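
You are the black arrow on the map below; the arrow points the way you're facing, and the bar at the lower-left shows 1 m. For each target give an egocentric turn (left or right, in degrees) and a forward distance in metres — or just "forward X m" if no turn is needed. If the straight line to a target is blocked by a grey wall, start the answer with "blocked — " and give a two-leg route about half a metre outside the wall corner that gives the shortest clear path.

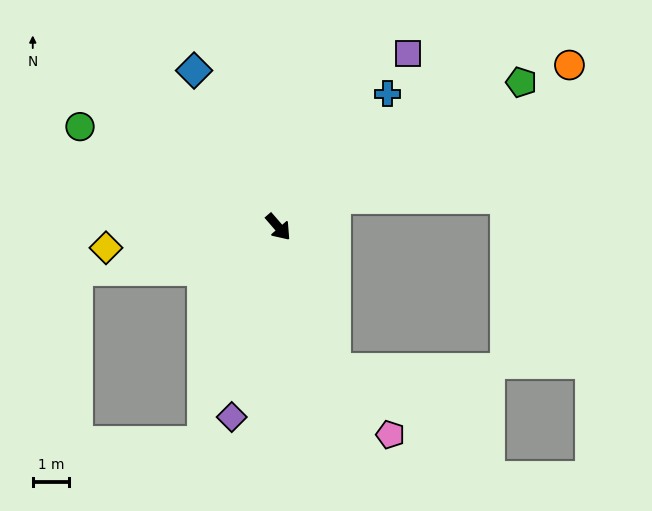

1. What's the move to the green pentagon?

turn left 80°, forward 7.8 m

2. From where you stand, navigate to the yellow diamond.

turn right 124°, forward 4.8 m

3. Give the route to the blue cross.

turn left 100°, forward 4.7 m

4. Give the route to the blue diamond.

turn left 167°, forward 4.9 m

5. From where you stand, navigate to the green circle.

turn right 158°, forward 6.1 m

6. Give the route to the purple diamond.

turn right 55°, forward 5.4 m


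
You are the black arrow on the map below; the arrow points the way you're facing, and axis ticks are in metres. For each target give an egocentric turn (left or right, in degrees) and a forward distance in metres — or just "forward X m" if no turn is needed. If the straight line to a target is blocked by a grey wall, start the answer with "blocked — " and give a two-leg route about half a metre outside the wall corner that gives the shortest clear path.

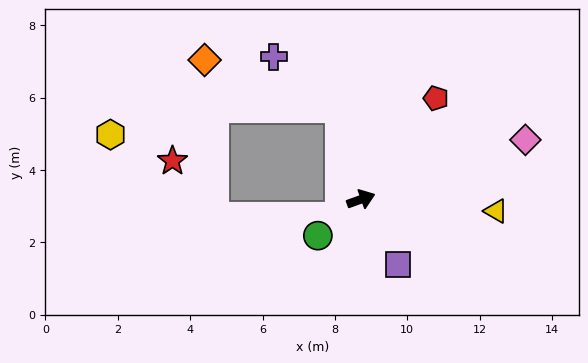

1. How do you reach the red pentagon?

turn left 34°, forward 3.5 m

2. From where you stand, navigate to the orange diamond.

blocked — turn left 83°, forward 2.6 m, then turn left 58°, forward 4.0 m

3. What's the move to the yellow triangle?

turn right 25°, forward 3.7 m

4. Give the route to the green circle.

turn right 160°, forward 1.6 m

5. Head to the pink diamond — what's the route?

forward 4.8 m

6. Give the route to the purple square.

turn right 80°, forward 2.1 m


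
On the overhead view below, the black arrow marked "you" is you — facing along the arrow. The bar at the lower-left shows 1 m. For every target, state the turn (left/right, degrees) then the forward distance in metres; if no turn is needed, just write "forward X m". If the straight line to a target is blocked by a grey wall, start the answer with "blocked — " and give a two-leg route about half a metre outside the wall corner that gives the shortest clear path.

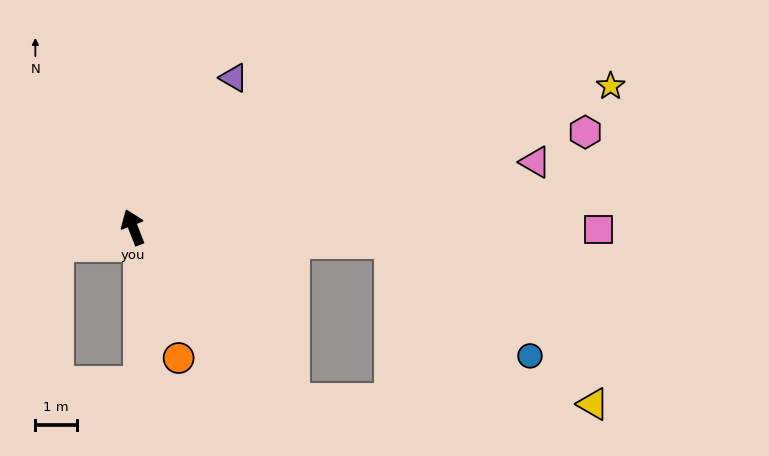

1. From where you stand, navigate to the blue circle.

blocked — turn right 114°, forward 6.3 m, then turn right 37°, forward 4.4 m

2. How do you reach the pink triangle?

turn right 102°, forward 9.9 m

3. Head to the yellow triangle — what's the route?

blocked — turn right 159°, forward 5.7 m, then turn left 47°, forward 7.3 m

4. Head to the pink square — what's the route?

turn right 112°, forward 11.3 m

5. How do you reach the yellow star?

turn right 95°, forward 12.1 m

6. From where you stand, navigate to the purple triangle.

turn right 55°, forward 4.4 m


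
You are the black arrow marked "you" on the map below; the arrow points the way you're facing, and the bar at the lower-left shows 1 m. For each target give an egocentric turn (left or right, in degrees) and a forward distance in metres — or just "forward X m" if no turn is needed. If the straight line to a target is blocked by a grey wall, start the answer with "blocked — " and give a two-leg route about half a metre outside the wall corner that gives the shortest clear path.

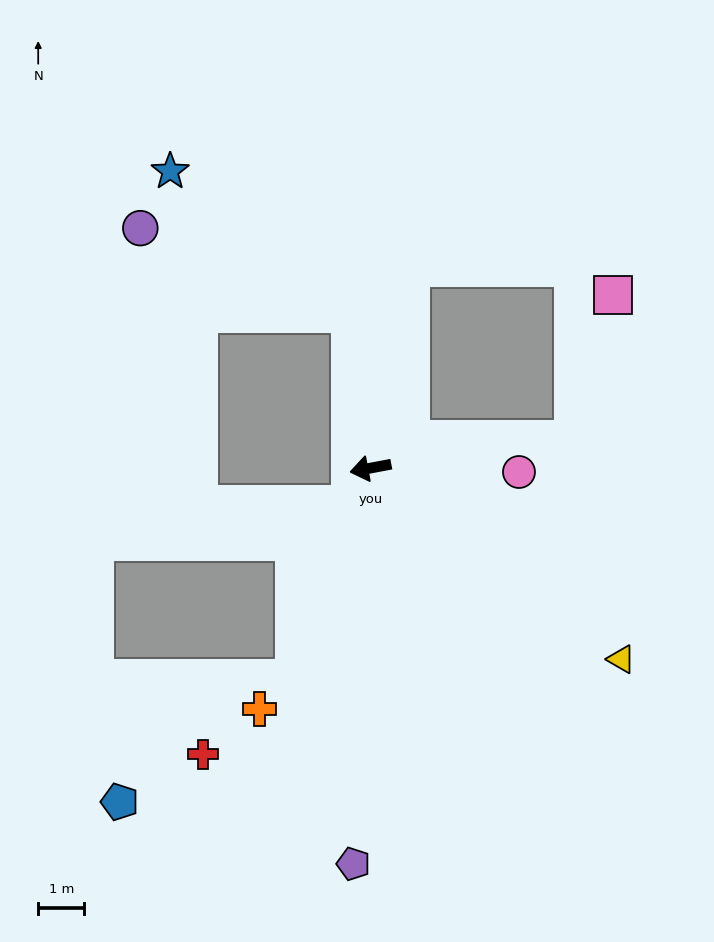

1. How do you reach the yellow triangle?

turn left 132°, forward 6.8 m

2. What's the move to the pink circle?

turn left 168°, forward 3.2 m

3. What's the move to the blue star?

blocked — turn right 94°, forward 3.4 m, then turn left 45°, forward 5.0 m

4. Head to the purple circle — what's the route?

blocked — turn right 94°, forward 3.4 m, then turn left 61°, forward 4.9 m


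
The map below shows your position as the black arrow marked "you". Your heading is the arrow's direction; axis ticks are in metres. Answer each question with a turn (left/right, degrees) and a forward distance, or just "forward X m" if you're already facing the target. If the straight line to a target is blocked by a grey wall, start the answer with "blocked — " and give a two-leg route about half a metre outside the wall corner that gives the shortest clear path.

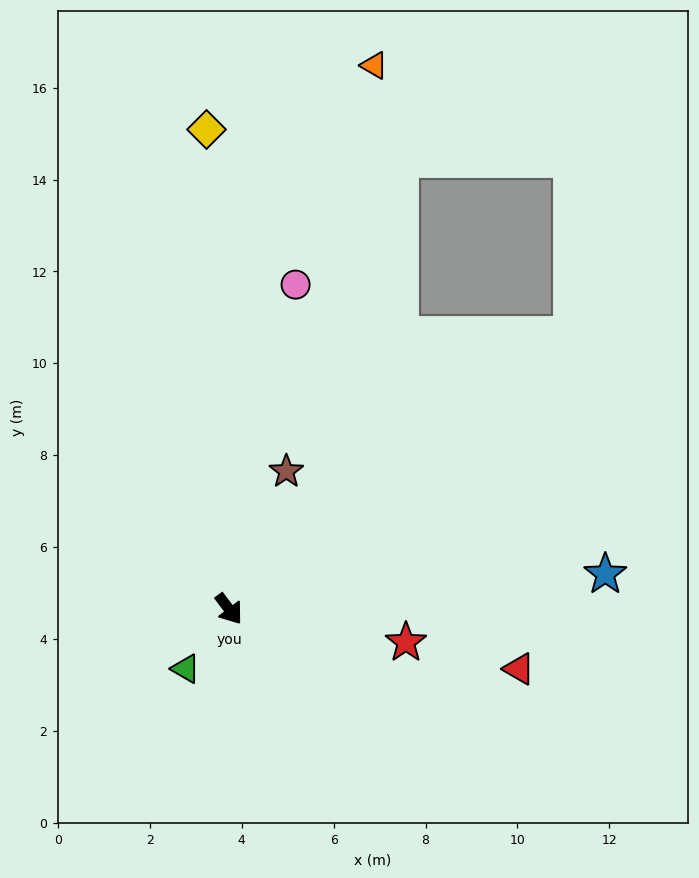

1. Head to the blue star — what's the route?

turn left 58°, forward 8.2 m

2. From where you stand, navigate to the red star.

turn left 42°, forward 3.9 m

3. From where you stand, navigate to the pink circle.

turn left 131°, forward 7.2 m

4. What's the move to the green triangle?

turn right 73°, forward 1.6 m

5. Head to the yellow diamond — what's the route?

turn left 146°, forward 10.5 m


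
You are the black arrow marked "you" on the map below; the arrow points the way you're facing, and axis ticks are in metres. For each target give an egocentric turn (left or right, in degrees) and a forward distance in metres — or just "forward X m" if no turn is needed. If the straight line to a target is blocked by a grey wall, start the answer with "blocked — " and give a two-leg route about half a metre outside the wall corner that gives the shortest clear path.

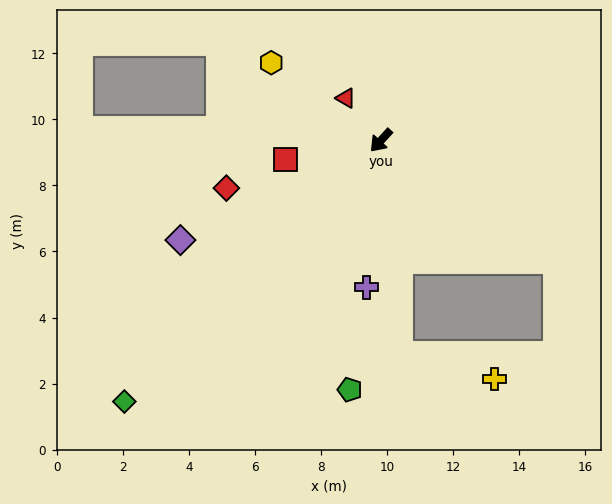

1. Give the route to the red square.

turn right 36°, forward 3.0 m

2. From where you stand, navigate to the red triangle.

turn right 98°, forward 1.7 m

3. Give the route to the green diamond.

turn right 2°, forward 11.1 m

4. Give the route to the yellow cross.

blocked — turn left 47°, forward 6.5 m, then turn left 72°, forward 3.0 m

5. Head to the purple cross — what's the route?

turn left 37°, forward 4.5 m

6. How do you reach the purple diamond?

turn right 21°, forward 6.8 m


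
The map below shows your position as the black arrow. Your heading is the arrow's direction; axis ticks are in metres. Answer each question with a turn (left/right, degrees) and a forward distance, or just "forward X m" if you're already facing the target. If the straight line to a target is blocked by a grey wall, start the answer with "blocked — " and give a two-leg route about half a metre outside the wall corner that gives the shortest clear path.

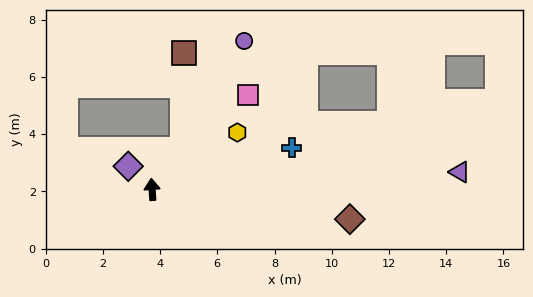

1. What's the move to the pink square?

turn right 50°, forward 4.7 m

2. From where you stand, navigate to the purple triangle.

turn right 91°, forward 10.8 m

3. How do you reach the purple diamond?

turn left 42°, forward 1.2 m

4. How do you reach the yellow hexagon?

turn right 60°, forward 3.6 m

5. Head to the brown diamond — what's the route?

turn right 103°, forward 7.0 m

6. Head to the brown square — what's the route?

blocked — turn right 41°, forward 1.7 m, then turn left 35°, forward 3.4 m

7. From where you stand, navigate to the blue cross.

turn right 78°, forward 5.1 m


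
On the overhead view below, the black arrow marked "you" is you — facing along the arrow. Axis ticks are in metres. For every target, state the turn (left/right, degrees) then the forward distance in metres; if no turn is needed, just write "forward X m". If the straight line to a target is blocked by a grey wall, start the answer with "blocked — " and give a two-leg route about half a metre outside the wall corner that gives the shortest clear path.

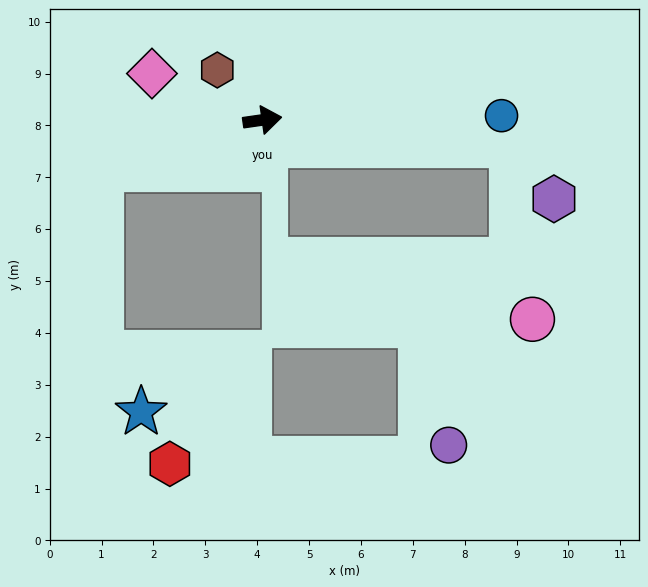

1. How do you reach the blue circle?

turn right 7°, forward 4.6 m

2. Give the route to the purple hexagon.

blocked — turn right 14°, forward 4.8 m, then turn right 46°, forward 1.3 m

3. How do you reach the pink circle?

blocked — turn right 14°, forward 4.8 m, then turn right 77°, forward 3.4 m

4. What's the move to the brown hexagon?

turn left 124°, forward 1.3 m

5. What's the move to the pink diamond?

turn left 149°, forward 2.3 m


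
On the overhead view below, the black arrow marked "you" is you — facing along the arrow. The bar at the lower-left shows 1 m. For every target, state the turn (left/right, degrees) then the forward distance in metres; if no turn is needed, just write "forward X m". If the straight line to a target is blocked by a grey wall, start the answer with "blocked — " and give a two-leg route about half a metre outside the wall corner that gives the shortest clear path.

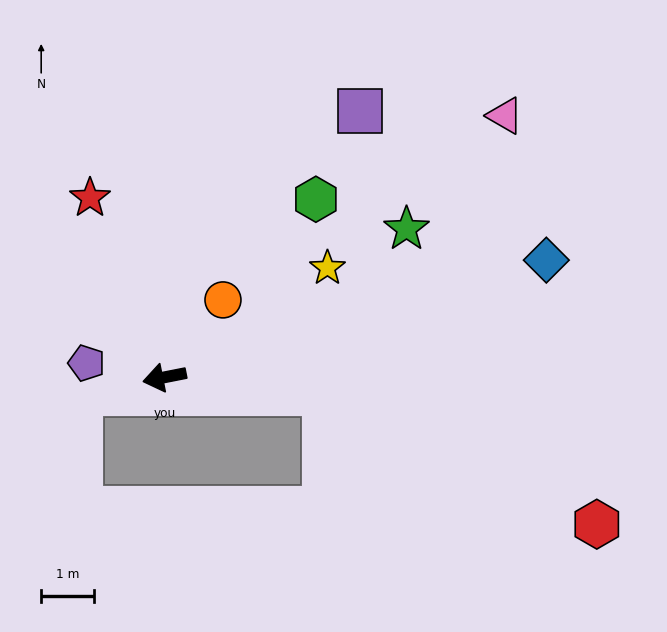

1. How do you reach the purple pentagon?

turn right 21°, forward 1.5 m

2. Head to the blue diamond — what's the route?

turn right 174°, forward 7.6 m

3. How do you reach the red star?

turn right 79°, forward 3.7 m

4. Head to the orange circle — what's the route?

turn right 138°, forward 1.9 m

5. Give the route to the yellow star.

turn right 157°, forward 3.7 m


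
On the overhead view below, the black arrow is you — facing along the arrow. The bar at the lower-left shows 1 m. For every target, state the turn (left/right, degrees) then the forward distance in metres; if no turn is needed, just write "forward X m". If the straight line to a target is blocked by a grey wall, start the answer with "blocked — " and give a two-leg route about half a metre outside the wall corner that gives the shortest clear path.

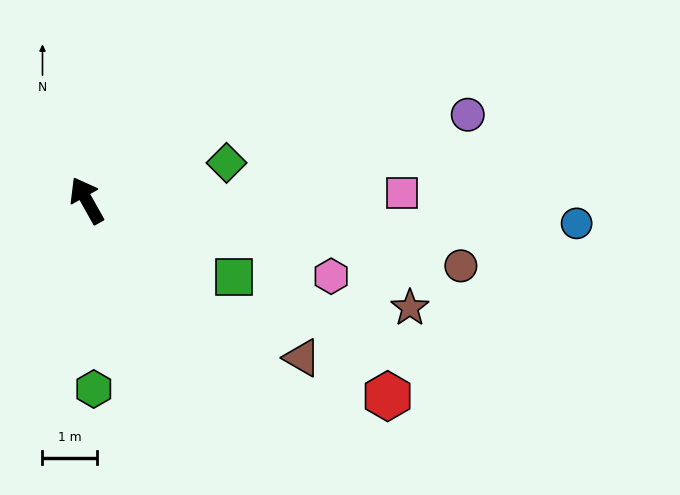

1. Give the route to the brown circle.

turn right 129°, forward 7.0 m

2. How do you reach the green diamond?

turn right 104°, forward 2.7 m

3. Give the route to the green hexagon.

turn left 153°, forward 3.5 m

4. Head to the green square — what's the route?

turn right 147°, forward 3.1 m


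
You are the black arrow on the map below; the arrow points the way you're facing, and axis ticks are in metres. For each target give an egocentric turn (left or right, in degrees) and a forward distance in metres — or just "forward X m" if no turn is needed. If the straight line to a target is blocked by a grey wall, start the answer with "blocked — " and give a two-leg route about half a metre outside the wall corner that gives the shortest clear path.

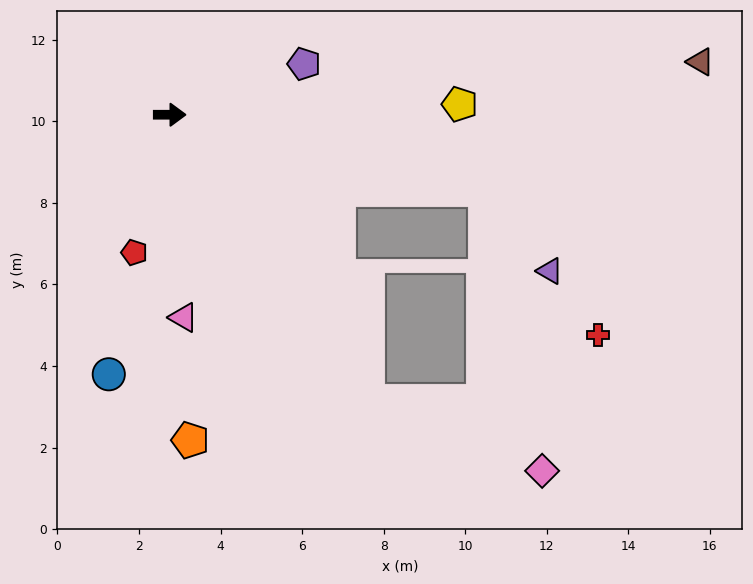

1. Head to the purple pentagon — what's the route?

turn left 21°, forward 3.5 m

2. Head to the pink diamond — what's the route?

blocked — turn right 55°, forward 8.5 m, then turn left 33°, forward 4.6 m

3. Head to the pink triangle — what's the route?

turn right 86°, forward 5.0 m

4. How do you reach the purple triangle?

blocked — turn right 13°, forward 7.9 m, then turn right 39°, forward 2.5 m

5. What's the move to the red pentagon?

turn right 104°, forward 3.5 m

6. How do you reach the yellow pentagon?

turn left 2°, forward 7.1 m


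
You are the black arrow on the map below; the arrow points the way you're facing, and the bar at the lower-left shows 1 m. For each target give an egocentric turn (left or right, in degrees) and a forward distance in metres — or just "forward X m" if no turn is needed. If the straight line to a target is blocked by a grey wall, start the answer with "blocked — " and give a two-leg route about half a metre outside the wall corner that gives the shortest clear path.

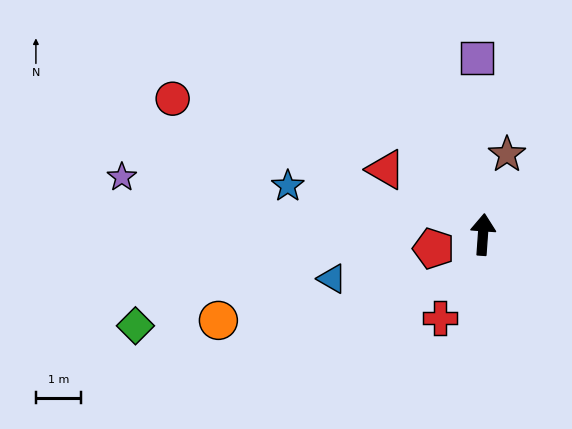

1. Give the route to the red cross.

turn left 157°, forward 2.1 m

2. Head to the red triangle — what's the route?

turn left 60°, forward 2.6 m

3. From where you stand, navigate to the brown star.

turn right 13°, forward 1.9 m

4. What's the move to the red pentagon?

turn left 110°, forward 1.1 m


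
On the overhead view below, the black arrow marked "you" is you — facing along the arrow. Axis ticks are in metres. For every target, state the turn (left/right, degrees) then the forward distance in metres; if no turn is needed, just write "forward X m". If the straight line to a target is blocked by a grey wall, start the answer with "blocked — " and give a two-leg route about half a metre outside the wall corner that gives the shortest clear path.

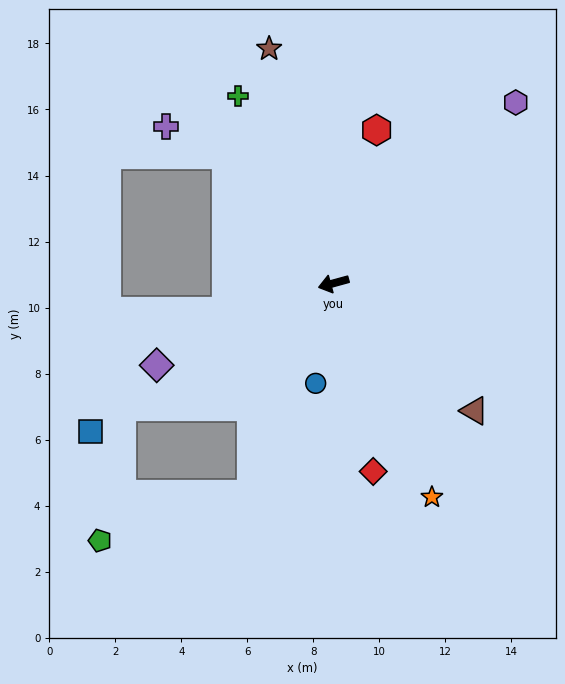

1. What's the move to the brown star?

turn right 90°, forward 7.4 m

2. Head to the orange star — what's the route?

turn left 99°, forward 7.1 m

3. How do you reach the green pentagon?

blocked — turn left 53°, forward 6.8 m, then turn right 51°, forward 4.8 m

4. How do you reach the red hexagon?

turn right 121°, forward 4.8 m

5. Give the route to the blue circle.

turn left 65°, forward 3.1 m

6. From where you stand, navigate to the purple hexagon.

turn right 151°, forward 7.8 m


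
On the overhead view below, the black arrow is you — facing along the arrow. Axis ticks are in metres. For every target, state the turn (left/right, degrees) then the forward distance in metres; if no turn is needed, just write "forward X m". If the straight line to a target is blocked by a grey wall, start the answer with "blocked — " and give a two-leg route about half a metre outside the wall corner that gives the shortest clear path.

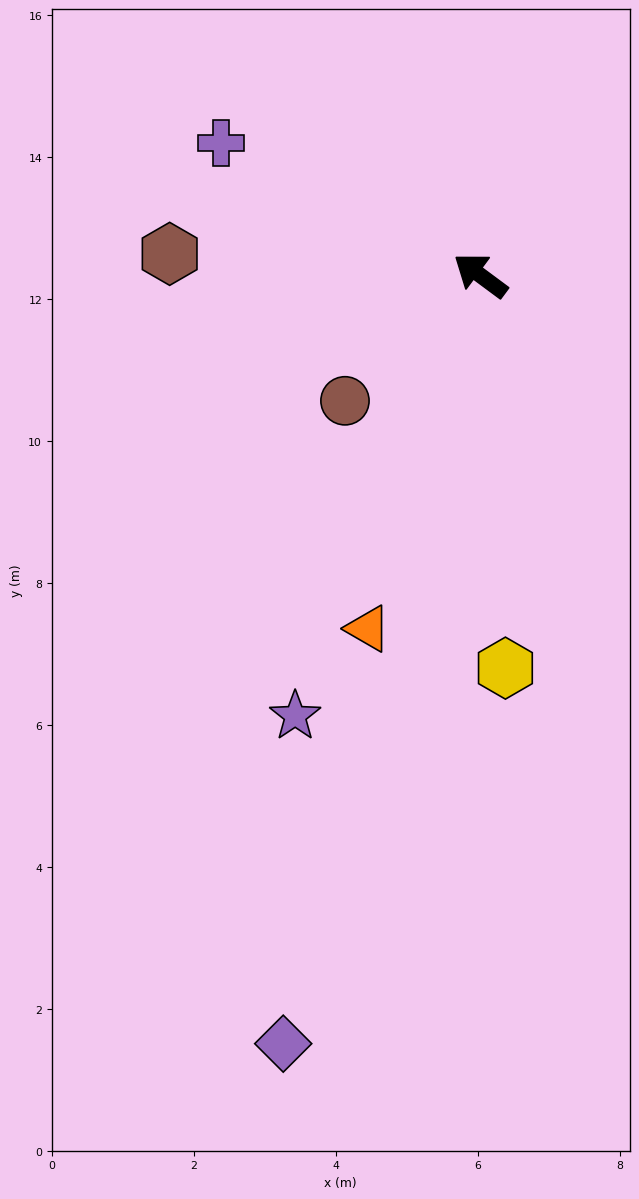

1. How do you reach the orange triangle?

turn left 109°, forward 5.2 m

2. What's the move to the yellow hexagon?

turn left 130°, forward 5.5 m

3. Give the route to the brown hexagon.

turn left 33°, forward 4.4 m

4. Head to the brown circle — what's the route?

turn left 79°, forward 2.6 m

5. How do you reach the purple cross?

turn left 10°, forward 4.1 m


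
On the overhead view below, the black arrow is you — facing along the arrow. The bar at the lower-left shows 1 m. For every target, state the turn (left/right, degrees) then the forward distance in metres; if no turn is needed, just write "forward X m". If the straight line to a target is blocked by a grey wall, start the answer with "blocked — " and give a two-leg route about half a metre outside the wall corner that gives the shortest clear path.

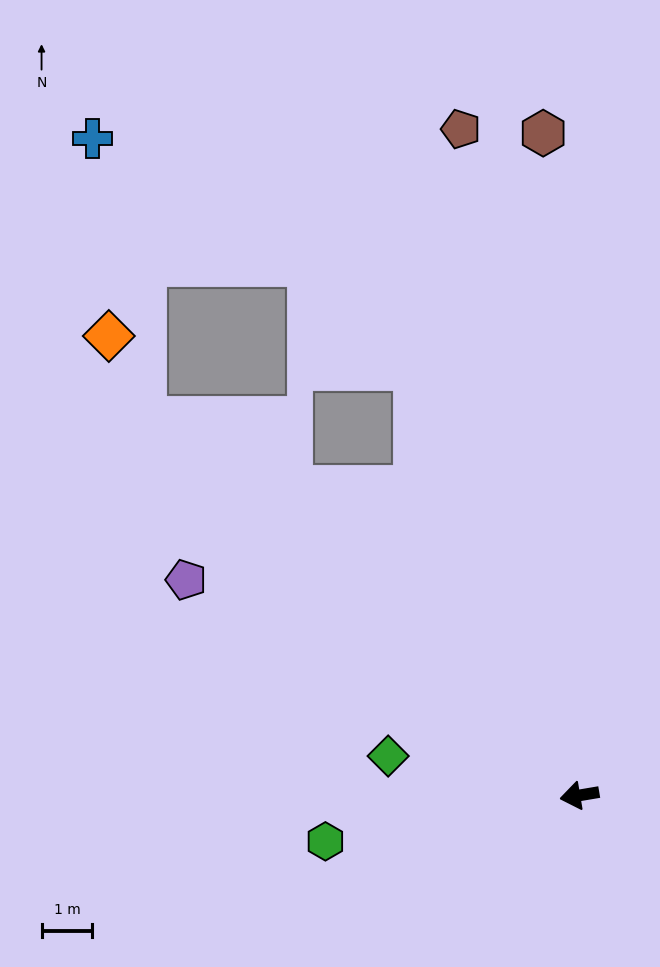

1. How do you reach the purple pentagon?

turn right 38°, forward 8.8 m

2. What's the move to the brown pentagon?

turn right 89°, forward 13.3 m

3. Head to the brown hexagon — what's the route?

turn right 96°, forward 13.1 m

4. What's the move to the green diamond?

turn right 21°, forward 3.8 m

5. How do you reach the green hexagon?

forward 5.1 m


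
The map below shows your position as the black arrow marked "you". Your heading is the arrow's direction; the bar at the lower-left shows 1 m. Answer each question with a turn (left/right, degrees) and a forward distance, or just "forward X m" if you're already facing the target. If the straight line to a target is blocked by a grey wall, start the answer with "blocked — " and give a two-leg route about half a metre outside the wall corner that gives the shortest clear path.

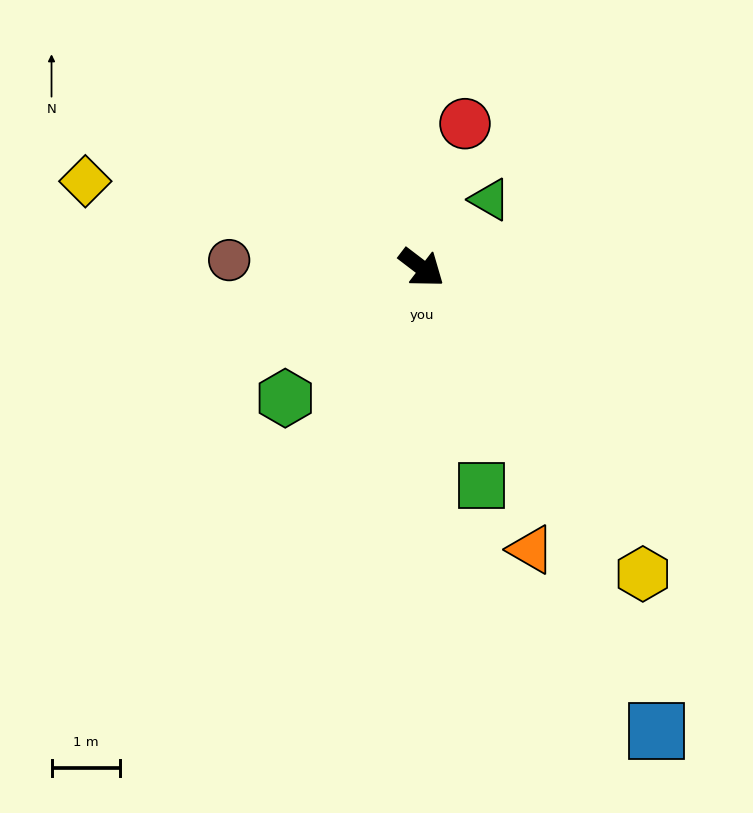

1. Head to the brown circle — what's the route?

turn right 145°, forward 2.8 m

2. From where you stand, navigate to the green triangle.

turn left 82°, forward 1.4 m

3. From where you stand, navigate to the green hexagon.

turn right 99°, forward 2.8 m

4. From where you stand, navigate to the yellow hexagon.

turn right 17°, forward 5.5 m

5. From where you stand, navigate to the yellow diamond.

turn right 157°, forward 5.1 m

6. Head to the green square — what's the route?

turn right 37°, forward 3.3 m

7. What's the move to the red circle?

turn left 111°, forward 2.2 m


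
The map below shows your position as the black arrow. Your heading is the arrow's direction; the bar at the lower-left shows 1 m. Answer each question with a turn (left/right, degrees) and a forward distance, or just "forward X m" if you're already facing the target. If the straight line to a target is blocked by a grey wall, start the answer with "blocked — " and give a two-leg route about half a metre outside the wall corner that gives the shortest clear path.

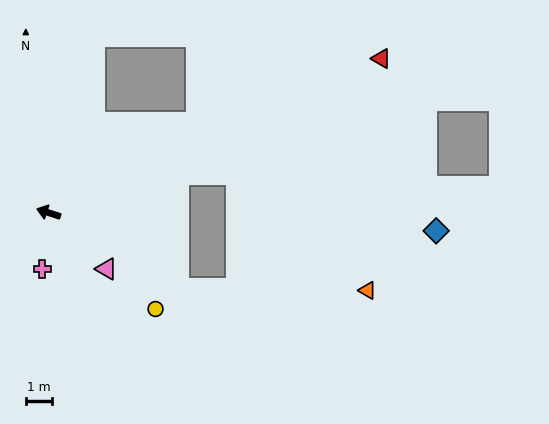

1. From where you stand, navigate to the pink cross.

turn left 102°, forward 2.1 m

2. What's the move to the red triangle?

turn right 137°, forward 13.8 m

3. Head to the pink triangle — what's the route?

turn left 154°, forward 3.0 m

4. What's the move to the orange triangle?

blocked — turn left 168°, forward 5.6 m, then turn left 29°, forward 7.1 m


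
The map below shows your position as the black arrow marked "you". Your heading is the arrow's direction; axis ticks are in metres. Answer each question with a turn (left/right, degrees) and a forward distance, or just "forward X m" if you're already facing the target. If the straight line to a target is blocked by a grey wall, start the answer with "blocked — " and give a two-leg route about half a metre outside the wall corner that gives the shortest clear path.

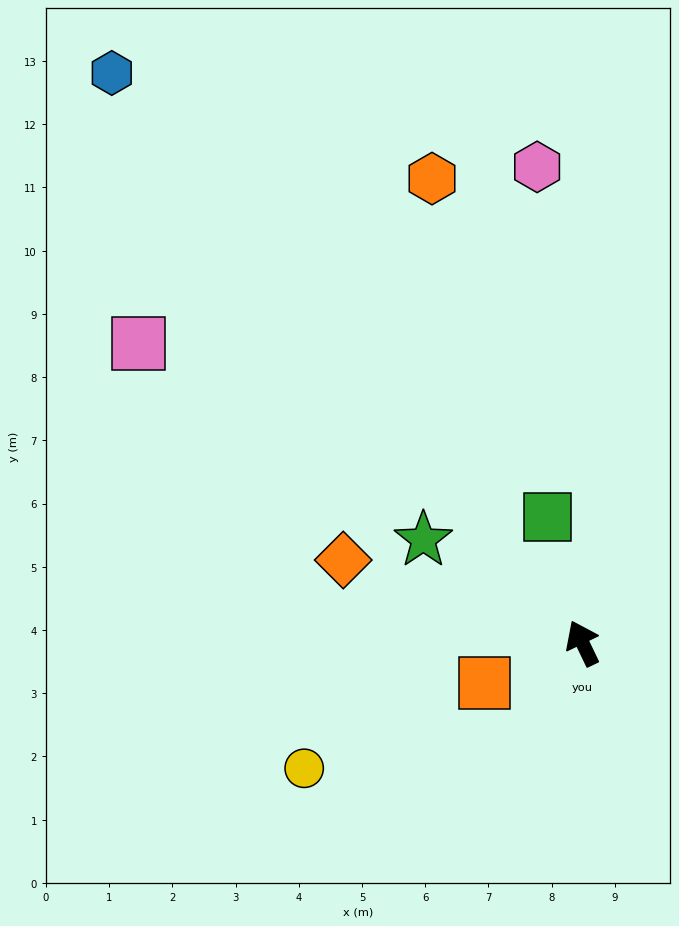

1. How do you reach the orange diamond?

turn left 45°, forward 4.0 m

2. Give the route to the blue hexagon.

turn left 14°, forward 11.7 m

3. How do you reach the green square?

turn right 10°, forward 2.1 m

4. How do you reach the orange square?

turn left 87°, forward 1.7 m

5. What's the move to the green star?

turn left 31°, forward 3.0 m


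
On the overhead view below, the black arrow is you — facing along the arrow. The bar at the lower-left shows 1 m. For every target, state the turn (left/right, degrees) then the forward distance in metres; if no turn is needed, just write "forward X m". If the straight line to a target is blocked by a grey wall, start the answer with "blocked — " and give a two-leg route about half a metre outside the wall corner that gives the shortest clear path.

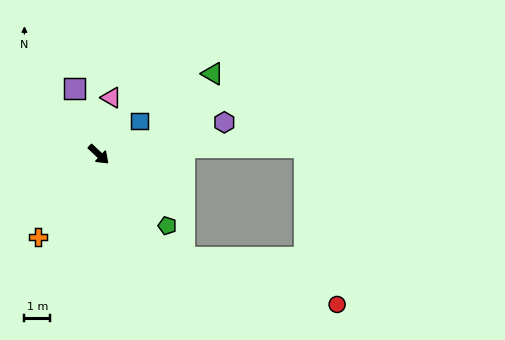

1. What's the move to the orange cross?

turn right 83°, forward 4.0 m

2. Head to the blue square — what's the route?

turn left 82°, forward 2.0 m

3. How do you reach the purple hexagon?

turn left 57°, forward 5.0 m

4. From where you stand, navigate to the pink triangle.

turn left 121°, forward 2.3 m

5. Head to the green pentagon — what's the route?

turn right 3°, forward 3.8 m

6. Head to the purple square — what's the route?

turn left 154°, forward 2.7 m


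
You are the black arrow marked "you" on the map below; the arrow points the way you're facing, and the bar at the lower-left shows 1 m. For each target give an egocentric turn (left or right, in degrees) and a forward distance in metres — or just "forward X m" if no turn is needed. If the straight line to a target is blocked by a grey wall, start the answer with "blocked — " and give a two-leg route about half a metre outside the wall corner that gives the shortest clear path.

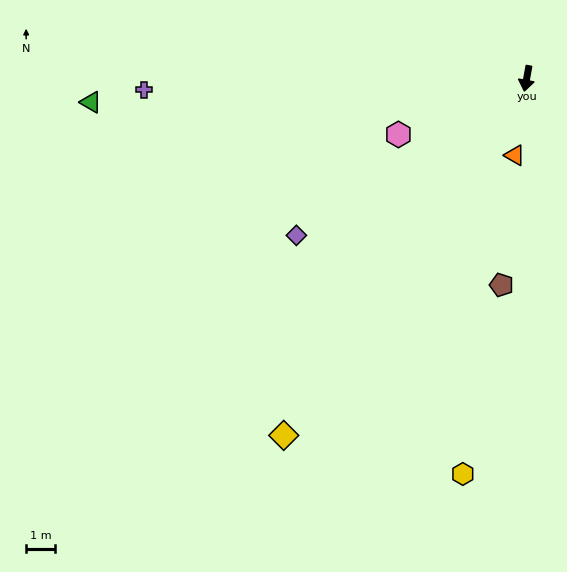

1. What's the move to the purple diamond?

turn right 45°, forward 9.8 m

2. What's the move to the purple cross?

turn right 78°, forward 13.4 m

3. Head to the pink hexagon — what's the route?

turn right 56°, forward 4.9 m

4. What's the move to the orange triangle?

forward 2.7 m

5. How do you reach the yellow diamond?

turn right 24°, forward 15.1 m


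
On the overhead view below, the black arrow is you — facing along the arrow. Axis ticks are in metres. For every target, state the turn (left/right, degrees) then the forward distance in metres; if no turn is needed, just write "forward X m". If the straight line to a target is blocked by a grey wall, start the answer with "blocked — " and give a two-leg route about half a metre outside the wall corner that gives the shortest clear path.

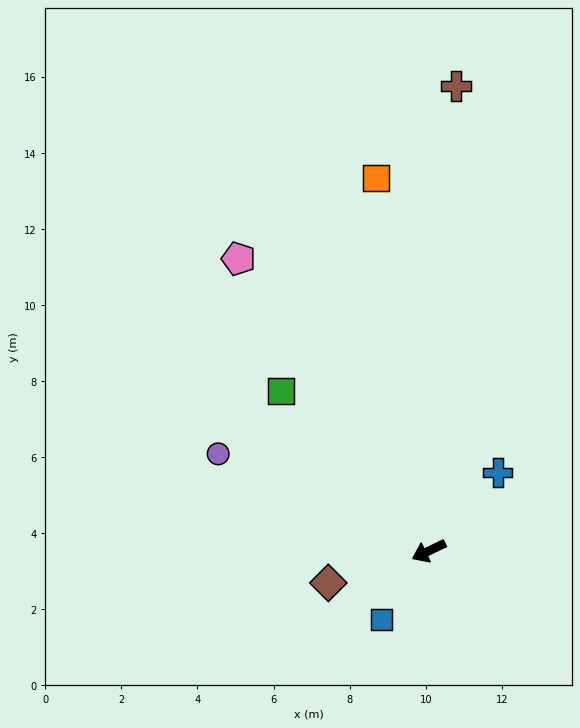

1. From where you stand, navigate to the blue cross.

turn right 157°, forward 2.7 m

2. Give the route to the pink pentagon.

turn right 82°, forward 9.2 m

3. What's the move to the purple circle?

turn right 50°, forward 6.1 m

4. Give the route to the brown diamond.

turn right 8°, forward 2.8 m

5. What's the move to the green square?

turn right 73°, forward 5.7 m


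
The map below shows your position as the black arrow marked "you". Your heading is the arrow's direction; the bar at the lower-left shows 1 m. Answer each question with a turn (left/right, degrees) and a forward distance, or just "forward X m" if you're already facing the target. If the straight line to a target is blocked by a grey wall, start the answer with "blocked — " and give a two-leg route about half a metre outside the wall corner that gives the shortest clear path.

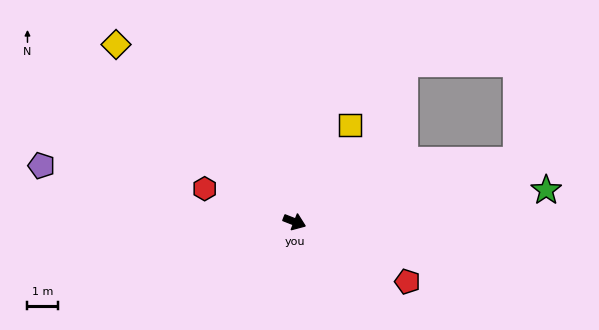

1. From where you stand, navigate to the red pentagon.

turn right 6°, forward 4.1 m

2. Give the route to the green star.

turn left 29°, forward 8.2 m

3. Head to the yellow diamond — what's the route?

turn left 157°, forward 8.1 m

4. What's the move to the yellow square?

turn left 82°, forward 3.6 m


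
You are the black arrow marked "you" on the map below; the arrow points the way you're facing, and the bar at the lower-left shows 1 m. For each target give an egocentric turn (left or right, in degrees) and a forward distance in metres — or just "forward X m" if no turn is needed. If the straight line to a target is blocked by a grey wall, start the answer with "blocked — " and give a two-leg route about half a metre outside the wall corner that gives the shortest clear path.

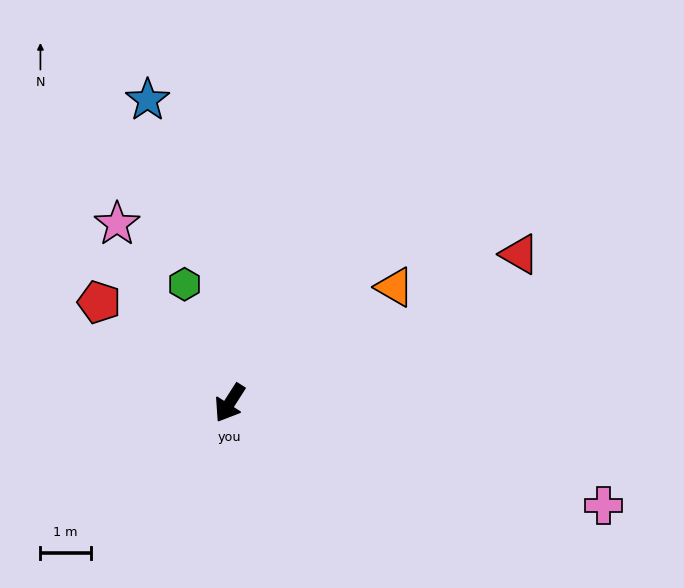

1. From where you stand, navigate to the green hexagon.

turn right 127°, forward 2.5 m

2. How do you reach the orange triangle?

turn left 158°, forward 4.0 m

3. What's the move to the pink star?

turn right 115°, forward 4.2 m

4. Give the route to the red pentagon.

turn right 95°, forward 3.3 m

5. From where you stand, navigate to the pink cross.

turn left 107°, forward 7.7 m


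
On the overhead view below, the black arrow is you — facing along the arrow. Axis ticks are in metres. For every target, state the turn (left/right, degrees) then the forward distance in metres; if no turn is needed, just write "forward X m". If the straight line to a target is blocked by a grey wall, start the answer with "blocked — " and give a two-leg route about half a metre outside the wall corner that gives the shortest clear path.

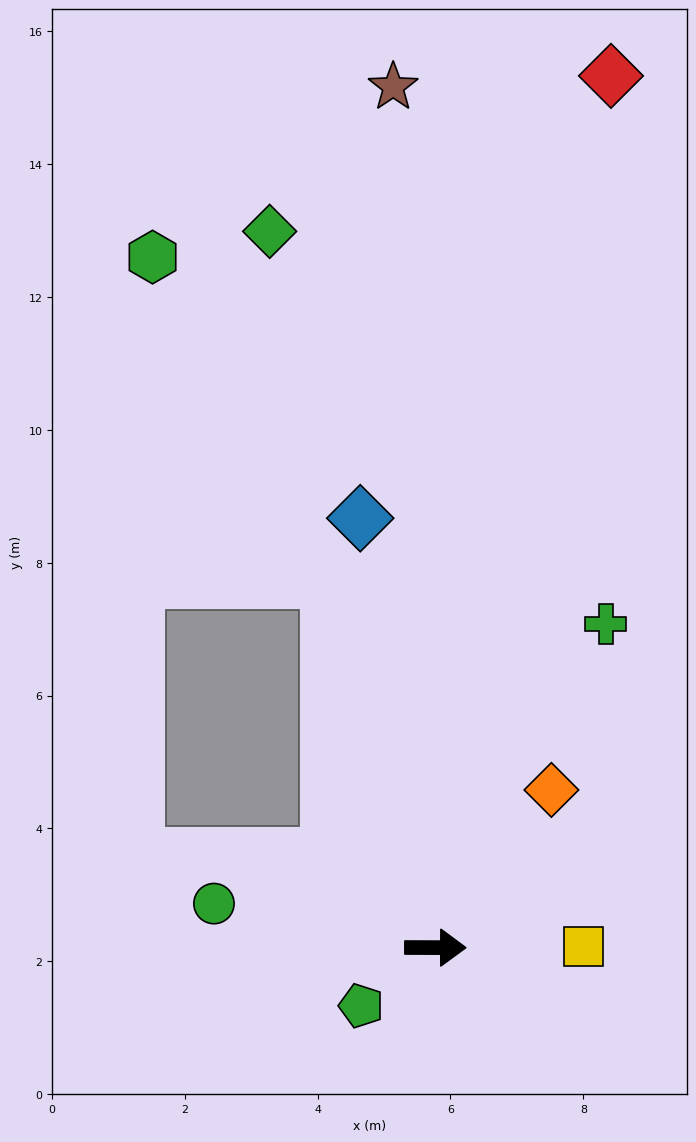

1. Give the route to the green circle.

turn left 169°, forward 3.4 m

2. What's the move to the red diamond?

turn left 79°, forward 13.4 m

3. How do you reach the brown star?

turn left 93°, forward 13.0 m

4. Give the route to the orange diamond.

turn left 54°, forward 2.9 m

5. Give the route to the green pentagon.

turn right 142°, forward 1.4 m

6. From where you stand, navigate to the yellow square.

forward 2.2 m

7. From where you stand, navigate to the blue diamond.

turn left 100°, forward 6.6 m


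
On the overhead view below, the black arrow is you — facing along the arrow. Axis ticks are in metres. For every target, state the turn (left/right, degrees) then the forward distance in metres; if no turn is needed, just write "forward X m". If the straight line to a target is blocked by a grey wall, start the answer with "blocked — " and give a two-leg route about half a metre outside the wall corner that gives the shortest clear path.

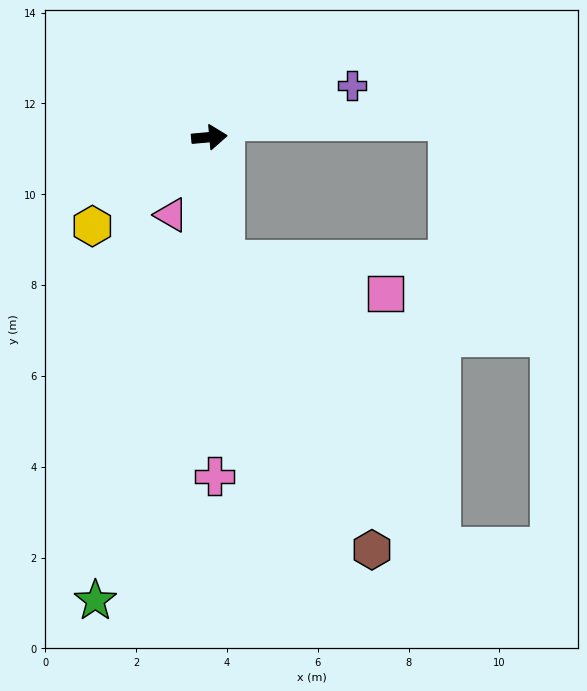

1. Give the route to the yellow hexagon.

turn right 148°, forward 3.2 m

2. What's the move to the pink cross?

turn right 94°, forward 7.5 m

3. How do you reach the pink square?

blocked — turn right 88°, forward 2.7 m, then turn left 71°, forward 3.6 m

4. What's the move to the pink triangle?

turn right 121°, forward 1.9 m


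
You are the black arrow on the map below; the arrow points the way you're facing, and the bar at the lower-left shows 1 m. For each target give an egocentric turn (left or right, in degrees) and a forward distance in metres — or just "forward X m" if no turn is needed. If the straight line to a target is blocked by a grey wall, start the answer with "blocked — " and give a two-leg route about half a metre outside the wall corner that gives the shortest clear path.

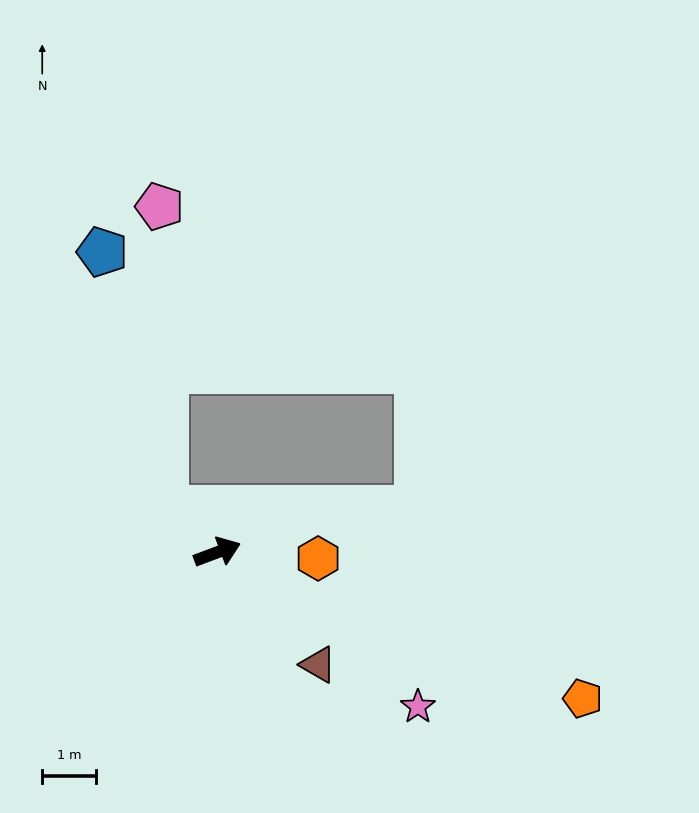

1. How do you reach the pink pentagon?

blocked — turn left 119°, forward 1.3 m, then turn right 48°, forward 5.7 m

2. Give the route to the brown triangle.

turn right 69°, forward 2.8 m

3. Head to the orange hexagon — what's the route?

turn right 24°, forward 1.9 m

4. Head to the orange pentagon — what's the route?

turn right 42°, forward 7.4 m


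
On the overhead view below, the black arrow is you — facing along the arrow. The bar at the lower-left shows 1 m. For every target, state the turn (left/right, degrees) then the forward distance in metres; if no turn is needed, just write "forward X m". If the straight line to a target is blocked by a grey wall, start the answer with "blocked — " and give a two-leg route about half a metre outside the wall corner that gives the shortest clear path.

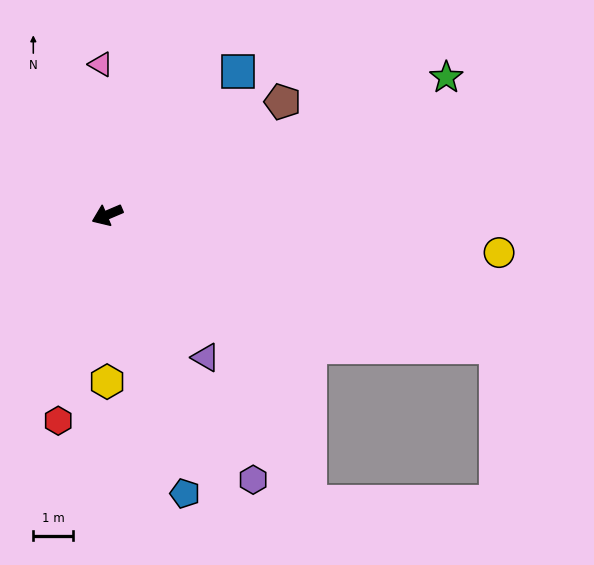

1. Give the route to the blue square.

turn right 155°, forward 4.9 m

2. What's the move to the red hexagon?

turn left 54°, forward 5.3 m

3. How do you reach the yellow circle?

turn left 151°, forward 9.9 m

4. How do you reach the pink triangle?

turn right 111°, forward 3.8 m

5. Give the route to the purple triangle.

turn left 102°, forward 4.4 m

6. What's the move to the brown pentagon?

turn right 170°, forward 5.2 m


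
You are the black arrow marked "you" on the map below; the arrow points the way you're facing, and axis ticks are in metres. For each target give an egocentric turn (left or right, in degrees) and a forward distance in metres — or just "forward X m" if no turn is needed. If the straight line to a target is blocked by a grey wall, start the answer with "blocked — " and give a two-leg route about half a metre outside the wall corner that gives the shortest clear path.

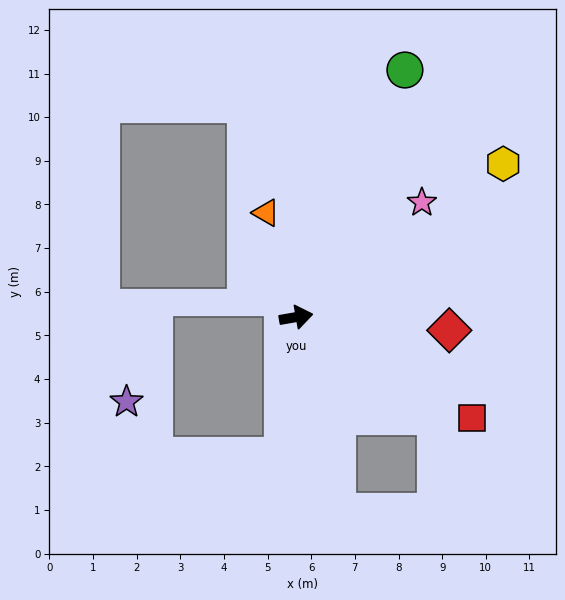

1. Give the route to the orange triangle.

turn left 96°, forward 2.5 m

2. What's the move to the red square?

turn right 40°, forward 4.6 m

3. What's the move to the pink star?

turn left 32°, forward 3.9 m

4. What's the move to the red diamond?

turn right 15°, forward 3.5 m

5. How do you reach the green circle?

turn left 56°, forward 6.2 m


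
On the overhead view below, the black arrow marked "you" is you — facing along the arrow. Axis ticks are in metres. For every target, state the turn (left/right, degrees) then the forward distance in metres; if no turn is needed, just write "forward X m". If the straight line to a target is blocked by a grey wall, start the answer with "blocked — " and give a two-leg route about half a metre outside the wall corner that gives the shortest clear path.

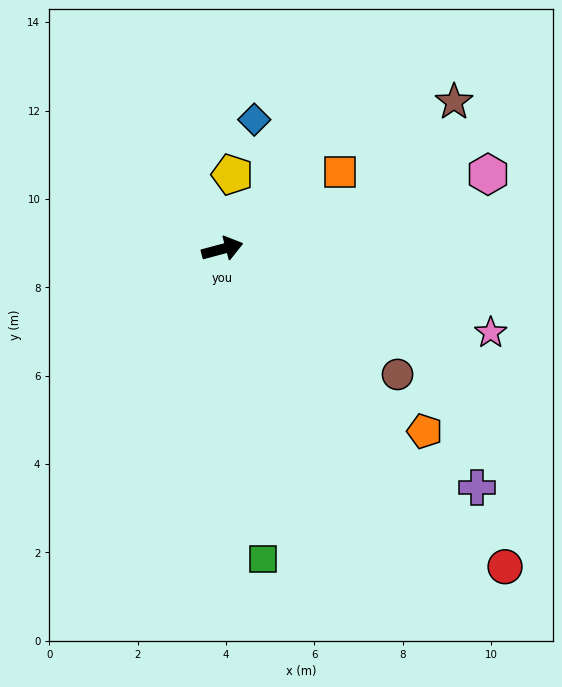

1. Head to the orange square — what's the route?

turn left 18°, forward 3.2 m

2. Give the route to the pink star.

turn right 32°, forward 6.4 m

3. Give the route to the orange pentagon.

turn right 57°, forward 6.2 m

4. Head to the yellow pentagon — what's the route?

turn left 67°, forward 1.7 m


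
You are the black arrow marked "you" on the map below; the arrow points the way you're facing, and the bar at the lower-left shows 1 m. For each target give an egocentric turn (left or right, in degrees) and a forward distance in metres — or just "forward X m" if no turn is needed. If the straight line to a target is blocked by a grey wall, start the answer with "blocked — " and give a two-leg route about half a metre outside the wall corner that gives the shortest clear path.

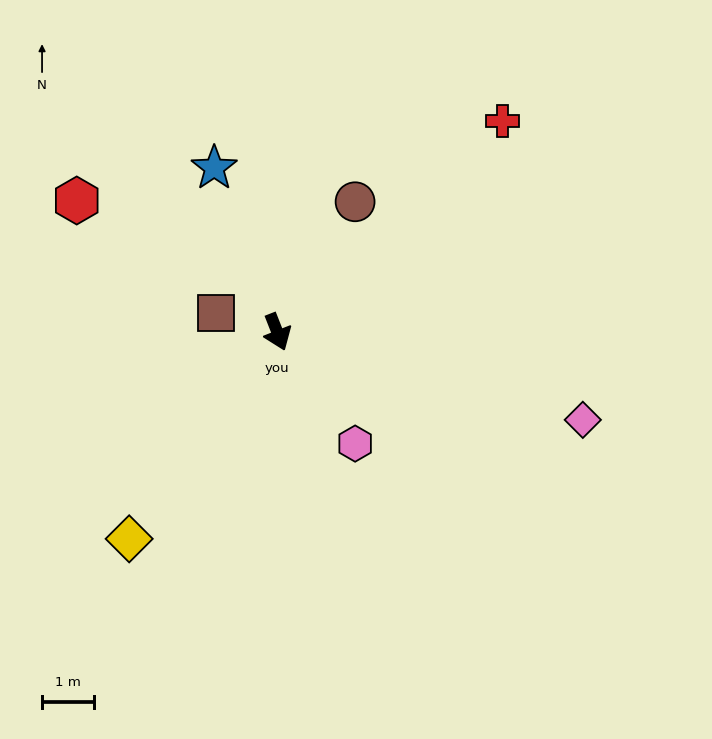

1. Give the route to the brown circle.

turn left 128°, forward 2.9 m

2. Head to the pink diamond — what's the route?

turn left 53°, forward 6.1 m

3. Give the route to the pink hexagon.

turn left 13°, forward 2.6 m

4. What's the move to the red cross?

turn left 112°, forward 5.9 m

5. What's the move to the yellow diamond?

turn right 57°, forward 4.9 m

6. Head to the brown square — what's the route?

turn right 129°, forward 1.2 m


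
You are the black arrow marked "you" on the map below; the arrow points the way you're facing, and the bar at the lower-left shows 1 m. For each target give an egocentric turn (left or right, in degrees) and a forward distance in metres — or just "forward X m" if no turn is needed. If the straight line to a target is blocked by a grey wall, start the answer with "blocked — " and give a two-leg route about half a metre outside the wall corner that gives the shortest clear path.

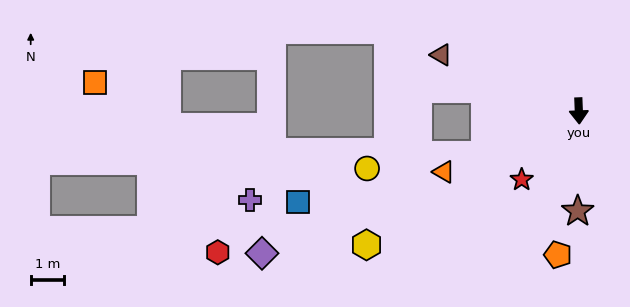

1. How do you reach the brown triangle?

turn right 114°, forward 4.4 m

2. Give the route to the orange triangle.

turn right 68°, forward 4.4 m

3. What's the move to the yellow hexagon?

turn right 60°, forward 7.4 m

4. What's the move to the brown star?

turn right 3°, forward 3.0 m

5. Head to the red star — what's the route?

turn right 42°, forward 2.7 m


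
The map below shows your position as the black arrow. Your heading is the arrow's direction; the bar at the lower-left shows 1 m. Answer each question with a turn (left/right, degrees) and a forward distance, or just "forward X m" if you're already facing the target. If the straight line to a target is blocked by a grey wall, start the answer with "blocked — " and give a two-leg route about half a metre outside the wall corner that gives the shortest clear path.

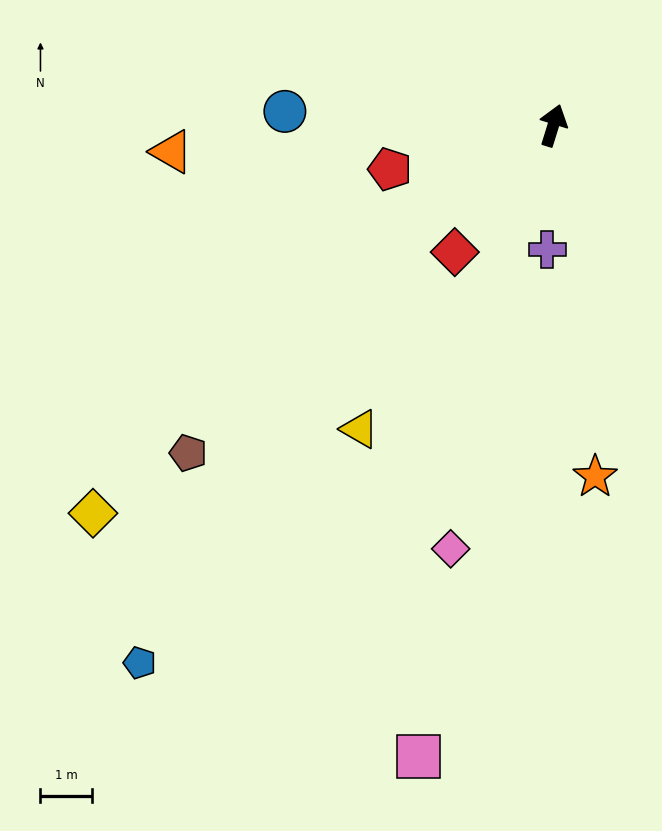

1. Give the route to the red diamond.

turn left 159°, forward 3.1 m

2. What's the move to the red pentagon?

turn left 122°, forward 3.3 m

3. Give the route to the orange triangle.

turn left 111°, forward 7.4 m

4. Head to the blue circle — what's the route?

turn left 104°, forward 5.2 m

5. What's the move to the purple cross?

turn right 166°, forward 2.4 m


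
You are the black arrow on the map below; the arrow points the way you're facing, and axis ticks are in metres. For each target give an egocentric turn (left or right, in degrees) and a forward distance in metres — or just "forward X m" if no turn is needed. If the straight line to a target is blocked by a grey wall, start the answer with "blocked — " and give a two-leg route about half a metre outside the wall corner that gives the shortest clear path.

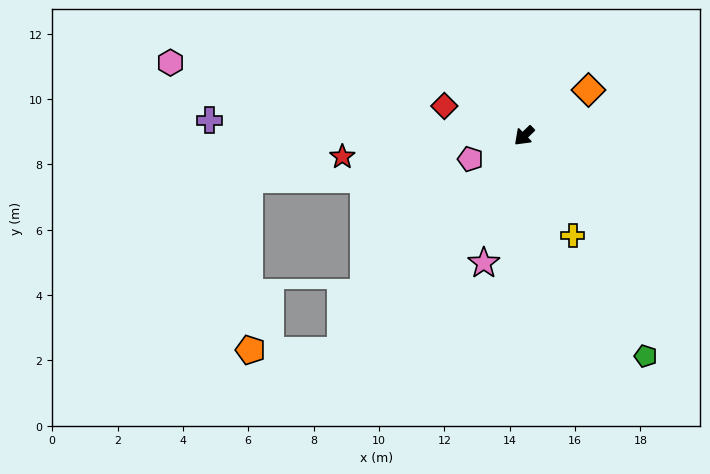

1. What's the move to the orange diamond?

turn left 171°, forward 2.4 m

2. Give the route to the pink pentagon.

turn right 21°, forward 1.8 m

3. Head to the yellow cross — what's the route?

turn left 72°, forward 3.4 m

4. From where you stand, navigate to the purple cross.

turn right 47°, forward 9.6 m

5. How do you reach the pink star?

turn left 28°, forward 4.1 m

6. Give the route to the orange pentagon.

blocked — turn left 5°, forward 8.6 m, then turn right 49°, forward 2.7 m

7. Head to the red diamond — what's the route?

turn right 64°, forward 2.6 m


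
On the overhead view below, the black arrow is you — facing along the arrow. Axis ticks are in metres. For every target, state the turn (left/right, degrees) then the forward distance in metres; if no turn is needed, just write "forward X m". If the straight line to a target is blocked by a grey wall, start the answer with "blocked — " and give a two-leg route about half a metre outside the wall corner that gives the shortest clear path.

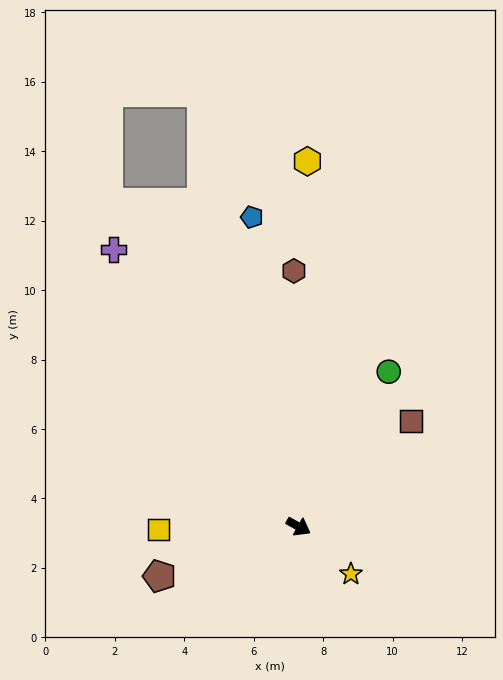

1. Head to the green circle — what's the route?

turn left 89°, forward 5.2 m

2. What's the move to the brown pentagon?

turn right 131°, forward 4.3 m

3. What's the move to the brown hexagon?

turn left 120°, forward 7.4 m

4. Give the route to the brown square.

turn left 72°, forward 4.4 m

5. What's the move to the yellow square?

turn right 150°, forward 4.0 m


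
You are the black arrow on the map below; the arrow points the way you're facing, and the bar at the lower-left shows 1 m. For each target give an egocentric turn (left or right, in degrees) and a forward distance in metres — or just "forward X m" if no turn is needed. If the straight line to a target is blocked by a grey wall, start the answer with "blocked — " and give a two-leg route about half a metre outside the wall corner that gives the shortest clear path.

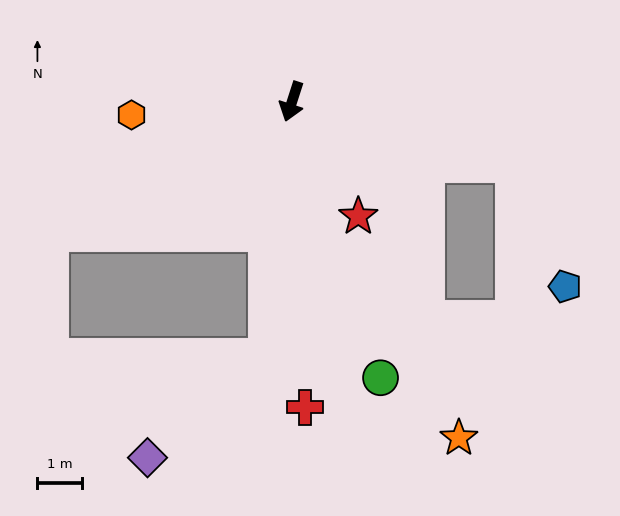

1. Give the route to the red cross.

turn left 20°, forward 6.9 m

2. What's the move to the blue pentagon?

blocked — turn left 92°, forward 5.2 m, then turn right 51°, forward 3.0 m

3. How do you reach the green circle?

turn left 36°, forward 6.5 m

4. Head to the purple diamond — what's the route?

blocked — turn left 12°, forward 5.7 m, then turn right 44°, forward 3.5 m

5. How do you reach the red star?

turn left 48°, forward 3.0 m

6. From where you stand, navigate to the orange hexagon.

turn right 67°, forward 3.6 m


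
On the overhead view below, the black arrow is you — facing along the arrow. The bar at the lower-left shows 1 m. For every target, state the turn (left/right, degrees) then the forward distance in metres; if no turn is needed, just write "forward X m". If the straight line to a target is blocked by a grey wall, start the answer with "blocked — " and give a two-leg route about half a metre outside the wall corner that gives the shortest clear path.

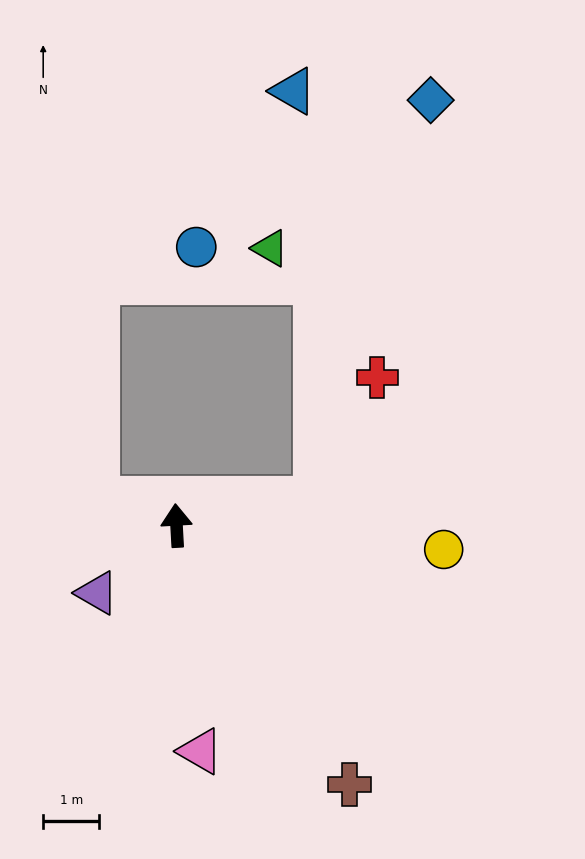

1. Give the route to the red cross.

blocked — turn right 83°, forward 2.6 m, then turn left 54°, forward 2.4 m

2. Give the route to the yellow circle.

turn right 98°, forward 4.8 m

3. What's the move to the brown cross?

turn right 149°, forward 5.6 m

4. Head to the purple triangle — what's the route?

turn left 127°, forward 1.9 m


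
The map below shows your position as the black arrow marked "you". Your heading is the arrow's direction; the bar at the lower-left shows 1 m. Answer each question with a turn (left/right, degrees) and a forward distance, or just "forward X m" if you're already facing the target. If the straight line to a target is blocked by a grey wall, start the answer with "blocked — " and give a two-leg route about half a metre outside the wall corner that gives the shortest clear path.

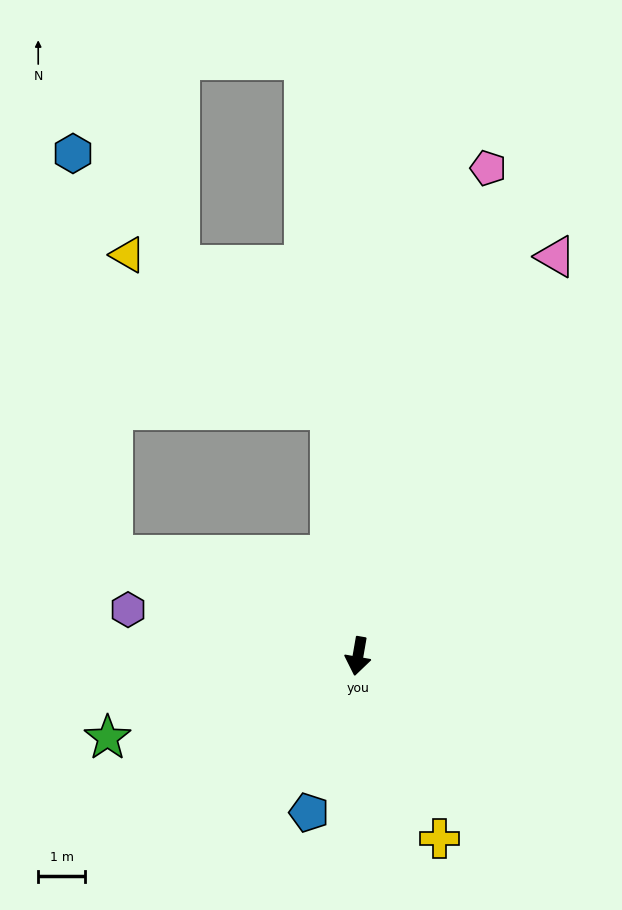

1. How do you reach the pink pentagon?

turn left 175°, forward 10.8 m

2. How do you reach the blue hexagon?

blocked — turn right 103°, forward 5.6 m, then turn right 61°, forward 8.6 m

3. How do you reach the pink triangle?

turn left 164°, forward 9.5 m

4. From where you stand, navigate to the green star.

turn right 62°, forward 5.6 m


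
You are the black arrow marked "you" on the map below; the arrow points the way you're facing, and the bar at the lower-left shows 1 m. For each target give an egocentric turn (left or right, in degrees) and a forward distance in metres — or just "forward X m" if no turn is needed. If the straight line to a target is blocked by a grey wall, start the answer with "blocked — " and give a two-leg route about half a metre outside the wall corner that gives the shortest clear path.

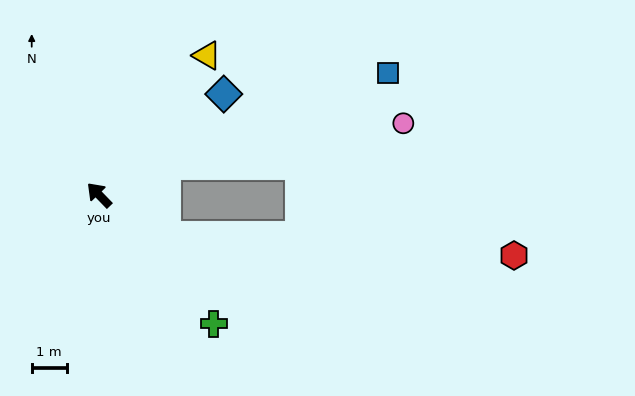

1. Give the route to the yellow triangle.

turn right 82°, forward 5.0 m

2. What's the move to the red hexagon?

blocked — turn right 166°, forward 2.2 m, then turn left 29°, forward 9.9 m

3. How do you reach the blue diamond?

turn right 95°, forward 4.6 m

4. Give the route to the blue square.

turn right 111°, forward 8.9 m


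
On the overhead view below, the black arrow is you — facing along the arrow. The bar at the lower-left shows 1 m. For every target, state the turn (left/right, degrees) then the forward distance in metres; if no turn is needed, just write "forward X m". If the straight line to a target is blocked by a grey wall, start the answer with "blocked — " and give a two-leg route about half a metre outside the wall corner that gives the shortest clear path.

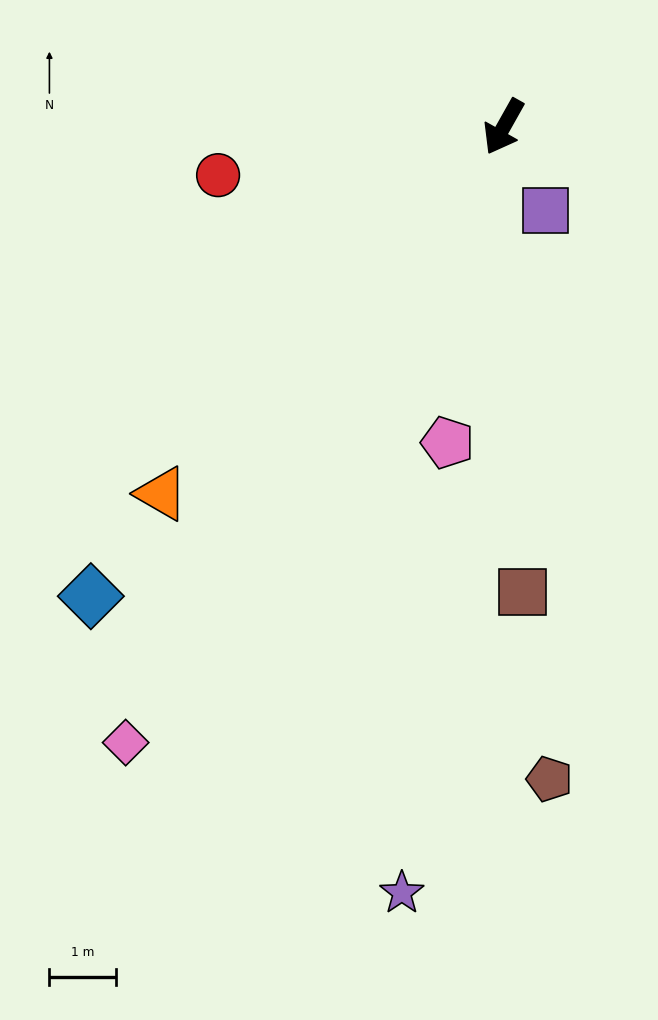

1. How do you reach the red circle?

turn right 51°, forward 4.4 m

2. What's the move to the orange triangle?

turn right 14°, forward 7.6 m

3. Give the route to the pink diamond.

turn right 2°, forward 10.9 m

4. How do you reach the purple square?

turn left 56°, forward 1.4 m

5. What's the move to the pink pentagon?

turn left 19°, forward 4.8 m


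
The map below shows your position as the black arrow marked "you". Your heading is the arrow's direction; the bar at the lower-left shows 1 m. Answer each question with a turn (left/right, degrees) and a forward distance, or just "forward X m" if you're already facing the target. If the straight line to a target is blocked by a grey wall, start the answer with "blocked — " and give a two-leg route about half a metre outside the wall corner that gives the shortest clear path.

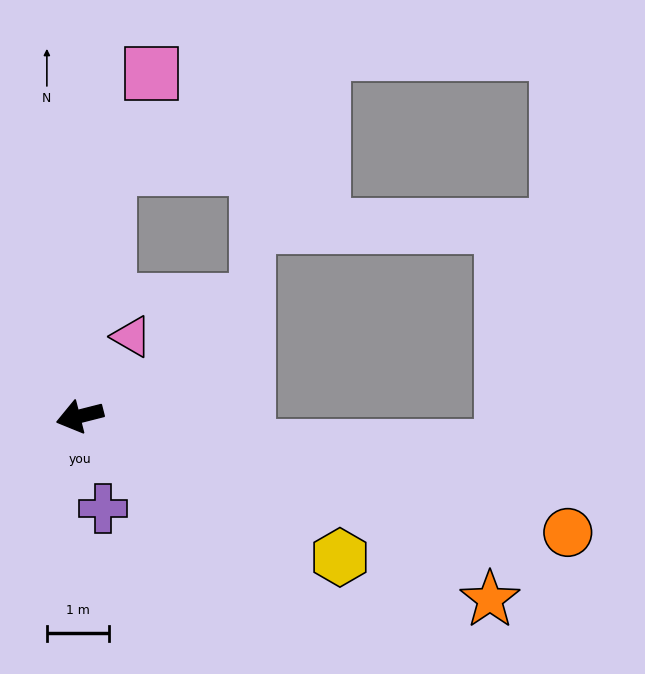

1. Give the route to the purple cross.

turn left 90°, forward 1.5 m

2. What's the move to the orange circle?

turn left 152°, forward 8.1 m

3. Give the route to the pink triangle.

turn right 137°, forward 1.5 m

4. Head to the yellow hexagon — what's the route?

turn left 137°, forward 4.8 m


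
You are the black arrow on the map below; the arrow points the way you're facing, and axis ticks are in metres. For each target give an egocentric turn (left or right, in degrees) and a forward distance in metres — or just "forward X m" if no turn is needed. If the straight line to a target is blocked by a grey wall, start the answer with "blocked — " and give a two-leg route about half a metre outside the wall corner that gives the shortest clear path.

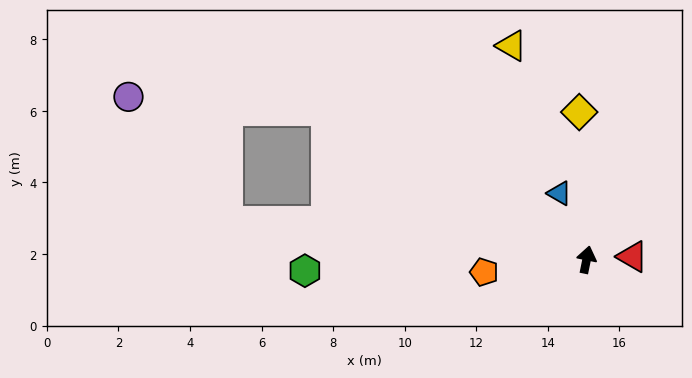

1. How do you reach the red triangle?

turn right 75°, forward 1.3 m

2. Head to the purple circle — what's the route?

blocked — turn left 72°, forward 8.4 m, then turn left 25°, forward 5.5 m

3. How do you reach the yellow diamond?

turn left 14°, forward 4.1 m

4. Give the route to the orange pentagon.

turn left 108°, forward 2.9 m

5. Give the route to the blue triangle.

turn left 34°, forward 2.0 m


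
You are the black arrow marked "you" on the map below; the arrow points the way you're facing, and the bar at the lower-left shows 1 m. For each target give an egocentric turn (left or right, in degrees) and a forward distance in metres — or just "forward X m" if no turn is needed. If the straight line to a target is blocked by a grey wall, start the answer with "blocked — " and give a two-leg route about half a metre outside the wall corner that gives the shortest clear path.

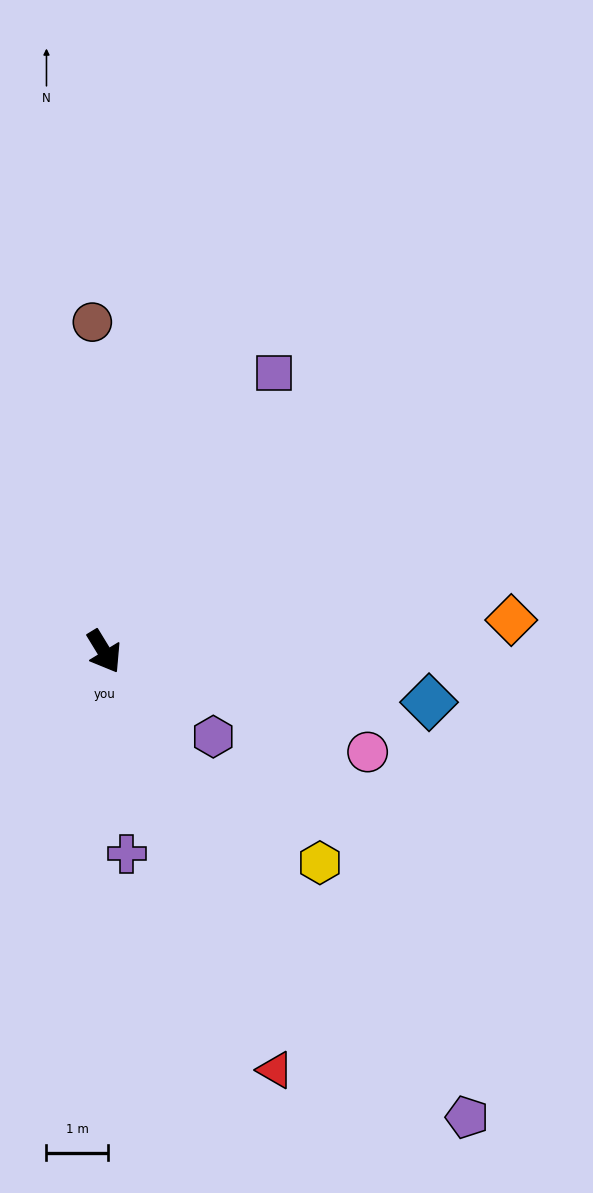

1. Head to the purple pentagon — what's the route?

turn left 7°, forward 9.6 m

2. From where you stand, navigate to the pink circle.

turn left 38°, forward 4.6 m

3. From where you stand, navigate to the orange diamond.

turn left 63°, forward 6.6 m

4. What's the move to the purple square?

turn left 117°, forward 5.3 m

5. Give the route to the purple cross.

turn right 25°, forward 3.3 m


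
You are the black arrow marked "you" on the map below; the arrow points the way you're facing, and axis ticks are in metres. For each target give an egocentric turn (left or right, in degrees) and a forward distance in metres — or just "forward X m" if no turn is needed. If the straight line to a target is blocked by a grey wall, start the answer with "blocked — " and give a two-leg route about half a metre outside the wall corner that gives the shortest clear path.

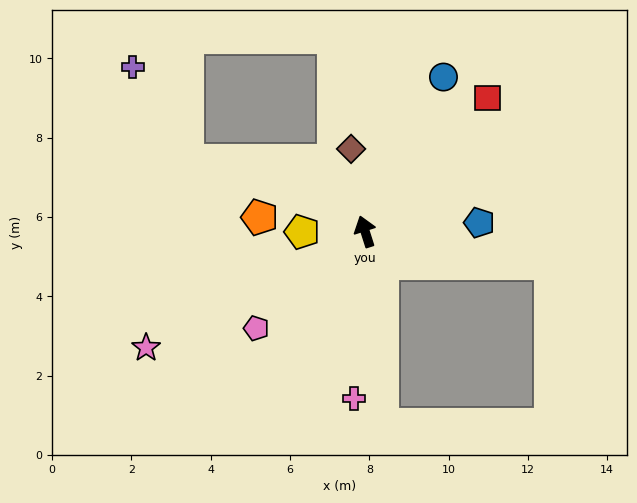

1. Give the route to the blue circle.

turn right 45°, forward 4.4 m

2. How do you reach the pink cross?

turn left 159°, forward 4.2 m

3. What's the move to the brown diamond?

turn right 8°, forward 2.1 m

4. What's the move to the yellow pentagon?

turn left 73°, forward 1.6 m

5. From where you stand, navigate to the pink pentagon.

turn left 114°, forward 3.7 m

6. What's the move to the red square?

turn right 60°, forward 4.6 m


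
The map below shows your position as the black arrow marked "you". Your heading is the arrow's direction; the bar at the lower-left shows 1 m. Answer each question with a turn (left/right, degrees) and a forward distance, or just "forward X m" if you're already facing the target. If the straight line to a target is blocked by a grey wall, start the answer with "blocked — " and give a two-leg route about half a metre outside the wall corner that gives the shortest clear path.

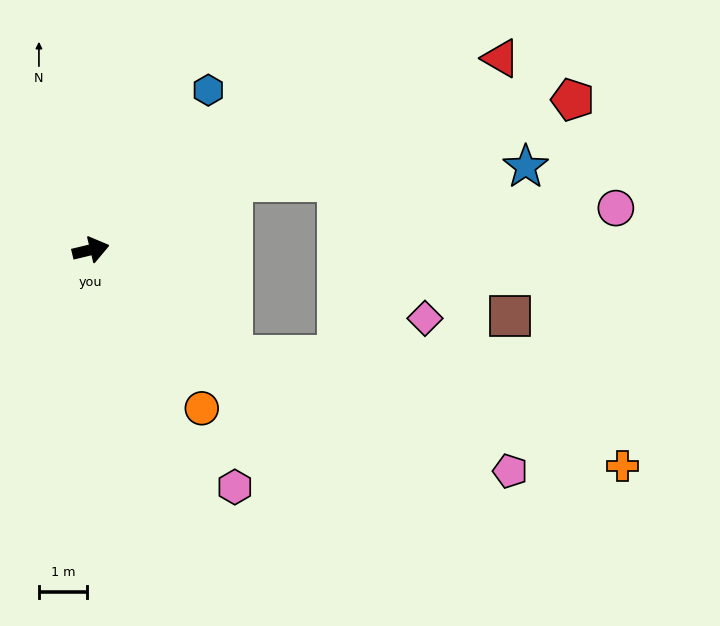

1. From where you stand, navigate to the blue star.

blocked — turn left 12°, forward 3.3 m, then turn right 23°, forward 6.1 m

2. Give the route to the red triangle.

turn left 11°, forward 9.5 m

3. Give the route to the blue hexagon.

turn left 40°, forward 4.1 m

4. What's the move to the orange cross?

blocked — turn right 50°, forward 3.7 m, then turn left 21°, forward 8.5 m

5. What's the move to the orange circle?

turn right 69°, forward 4.0 m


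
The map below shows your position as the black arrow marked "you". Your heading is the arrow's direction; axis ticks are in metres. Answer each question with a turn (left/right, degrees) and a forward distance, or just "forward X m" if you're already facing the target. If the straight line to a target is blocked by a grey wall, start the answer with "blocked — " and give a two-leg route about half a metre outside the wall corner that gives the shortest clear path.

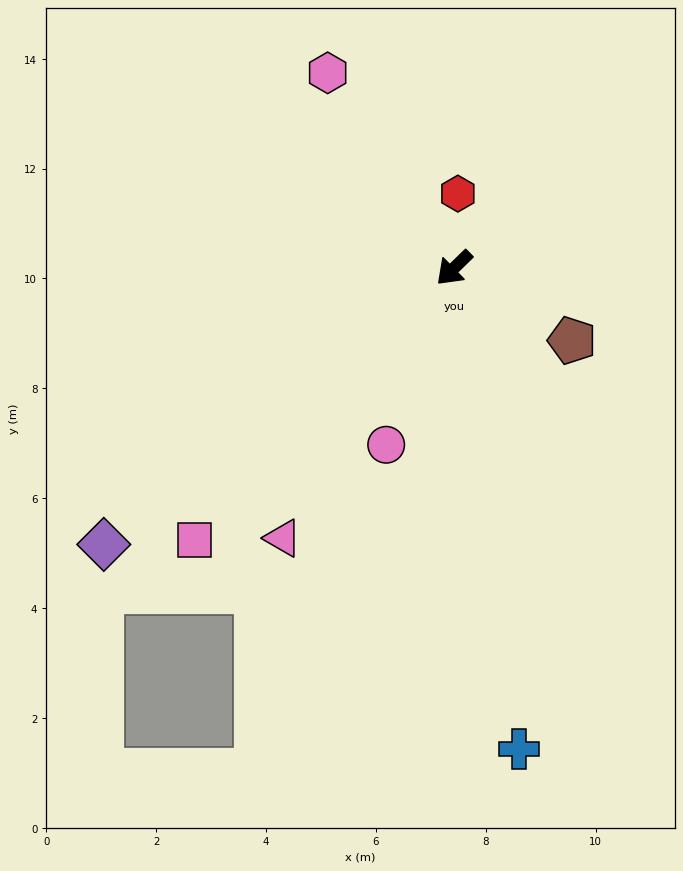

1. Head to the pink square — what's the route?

turn left 2°, forward 6.8 m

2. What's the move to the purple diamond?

turn right 6°, forward 8.1 m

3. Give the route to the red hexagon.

turn right 137°, forward 1.4 m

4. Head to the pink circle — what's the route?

turn left 25°, forward 3.4 m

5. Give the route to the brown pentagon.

turn left 104°, forward 2.5 m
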